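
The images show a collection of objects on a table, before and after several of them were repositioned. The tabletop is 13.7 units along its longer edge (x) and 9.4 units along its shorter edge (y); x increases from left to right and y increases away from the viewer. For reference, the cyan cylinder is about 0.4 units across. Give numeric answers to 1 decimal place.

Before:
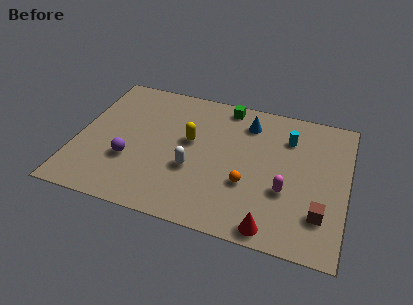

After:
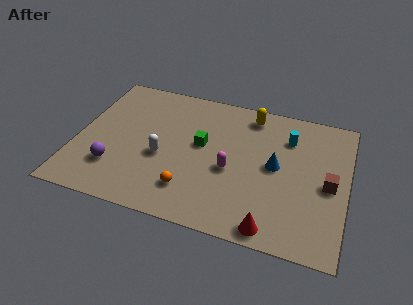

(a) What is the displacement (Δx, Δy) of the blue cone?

(1.6, -2.6)

The blue cone was at about (8.5, 7.5) and moved to about (10.1, 4.9).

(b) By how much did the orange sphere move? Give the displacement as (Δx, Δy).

(-2.8, -1.2)

The orange sphere was at about (8.8, 3.3) and moved to about (6.0, 2.1).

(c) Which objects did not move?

the cyan cylinder and the red cone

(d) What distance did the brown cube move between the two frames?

2.0

The brown cube was near (12.5, 2.4) before and (12.8, 4.4) after, so it travelled √(0.3² + 2.0²) ≈ 2.0 units.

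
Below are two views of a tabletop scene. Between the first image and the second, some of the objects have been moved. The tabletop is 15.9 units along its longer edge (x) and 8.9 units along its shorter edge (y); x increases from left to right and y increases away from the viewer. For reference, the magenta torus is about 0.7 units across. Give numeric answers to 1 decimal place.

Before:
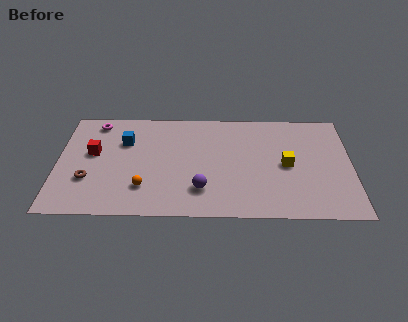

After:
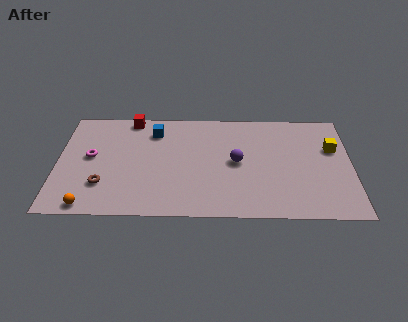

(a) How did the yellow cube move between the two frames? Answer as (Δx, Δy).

(2.5, 1.4)

The yellow cube started near (12.4, 4.3) and ended near (14.9, 5.7).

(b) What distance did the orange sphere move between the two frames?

3.3

From (4.7, 2.3) to (1.8, 0.8), the orange sphere covered √(2.9² + 1.5²) ≈ 3.3 units.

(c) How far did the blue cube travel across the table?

1.8

The blue cube was near (3.6, 6.1) before and (5.2, 7.0) after, so it travelled √(1.6² + 0.9²) ≈ 1.8 units.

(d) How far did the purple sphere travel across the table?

3.0

The purple sphere moved from about (7.8, 2.2) to (9.7, 4.5), a distance of √(1.9² + 2.3²) ≈ 3.0.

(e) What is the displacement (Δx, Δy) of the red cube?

(2.0, 3.0)

The red cube started near (1.9, 5.1) and ended near (3.9, 8.1).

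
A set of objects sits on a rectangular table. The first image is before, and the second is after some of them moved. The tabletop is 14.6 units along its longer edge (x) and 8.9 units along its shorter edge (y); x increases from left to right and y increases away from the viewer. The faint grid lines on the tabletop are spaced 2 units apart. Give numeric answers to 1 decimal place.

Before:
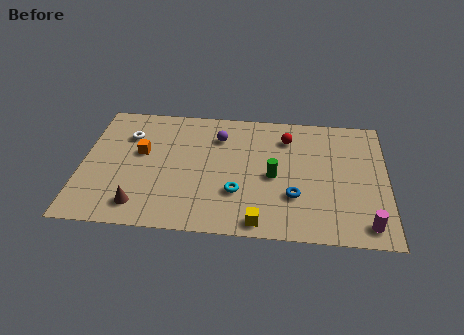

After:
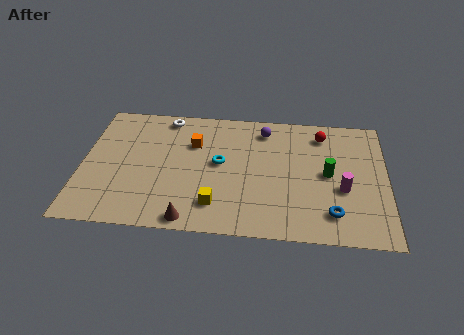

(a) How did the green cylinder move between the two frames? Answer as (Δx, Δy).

(2.6, 0.4)

The green cylinder was at about (9.2, 4.1) and moved to about (11.8, 4.5).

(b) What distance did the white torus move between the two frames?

2.3

The white torus was near (2.1, 6.4) before and (3.9, 7.9) after, so it travelled √(1.8² + 1.5²) ≈ 2.3 units.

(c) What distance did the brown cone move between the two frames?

2.5

From (2.9, 1.5) to (5.3, 0.8), the brown cone covered √(2.4² + 0.7²) ≈ 2.5 units.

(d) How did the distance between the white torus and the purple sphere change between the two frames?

+0.4

Before: roughly 4.4 units apart; after: 4.8. That's 0.4 units further apart.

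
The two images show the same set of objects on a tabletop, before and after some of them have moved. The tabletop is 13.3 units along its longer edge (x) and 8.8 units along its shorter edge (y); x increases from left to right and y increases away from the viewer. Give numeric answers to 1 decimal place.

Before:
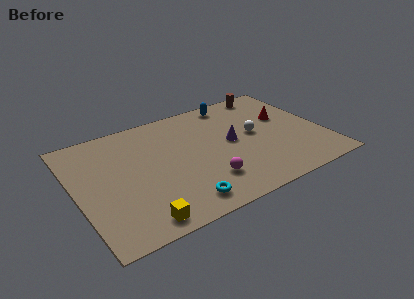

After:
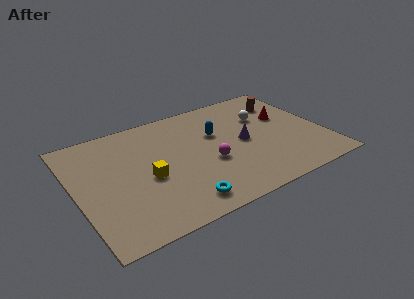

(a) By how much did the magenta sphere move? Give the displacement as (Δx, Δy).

(0.4, 1.3)

From the two frames, the magenta sphere sits at roughly (6.6, 2.2) before and (7.0, 3.5) after.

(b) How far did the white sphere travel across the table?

1.4

From (9.7, 4.7) to (10.4, 5.9), the white sphere covered √(0.7² + 1.2²) ≈ 1.4 units.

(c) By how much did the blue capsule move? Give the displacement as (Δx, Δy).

(-1.3, -2.2)

The blue capsule started near (9.0, 7.8) and ended near (7.7, 5.6).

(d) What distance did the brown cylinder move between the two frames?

1.3

The brown cylinder was near (11.1, 7.9) before and (11.7, 6.7) after, so it travelled √(0.6² + 1.2²) ≈ 1.3 units.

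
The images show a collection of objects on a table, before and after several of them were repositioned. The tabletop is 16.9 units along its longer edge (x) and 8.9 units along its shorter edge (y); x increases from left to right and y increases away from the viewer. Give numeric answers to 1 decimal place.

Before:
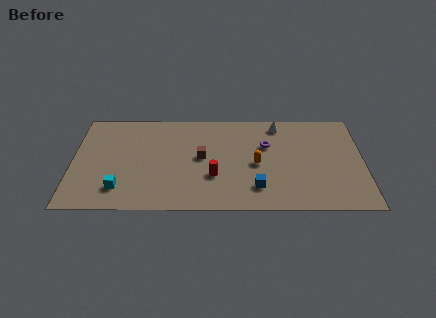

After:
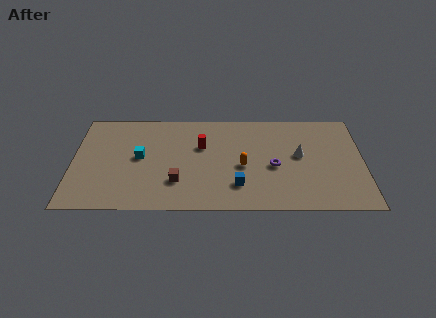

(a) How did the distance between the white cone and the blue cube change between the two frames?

-1.3

Before: roughly 5.8 units apart; after: 4.5. That's 1.3 units closer together.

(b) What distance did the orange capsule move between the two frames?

0.8

The orange capsule moved from about (10.7, 4.1) to (9.9, 3.9), a distance of √(0.8² + 0.2²) ≈ 0.8.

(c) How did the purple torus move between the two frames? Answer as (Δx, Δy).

(0.4, -1.9)

The purple torus started near (11.3, 5.8) and ended near (11.7, 3.9).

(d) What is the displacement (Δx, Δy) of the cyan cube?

(1.1, 2.8)

From the two frames, the cyan cube sits at roughly (2.8, 1.9) before and (3.9, 4.7) after.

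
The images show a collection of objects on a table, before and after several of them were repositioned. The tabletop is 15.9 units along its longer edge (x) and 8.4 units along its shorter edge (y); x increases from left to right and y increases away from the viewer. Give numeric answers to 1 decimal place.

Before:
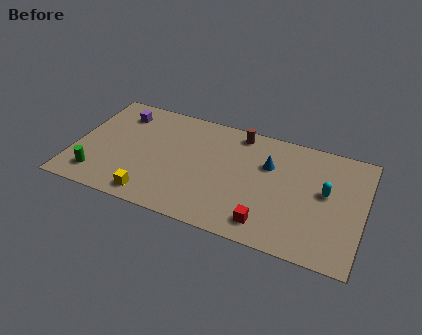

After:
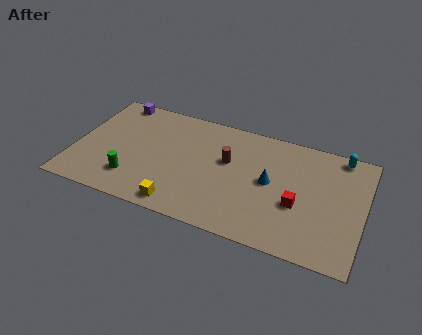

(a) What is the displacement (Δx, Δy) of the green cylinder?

(1.9, 0.4)

From the two frames, the green cylinder sits at roughly (1.5, 1.6) before and (3.4, 2.0) after.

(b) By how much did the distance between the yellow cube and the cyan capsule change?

+0.6

The distance was about 9.9 in the first image and 10.5 in the second, so they moved 0.6 units further apart.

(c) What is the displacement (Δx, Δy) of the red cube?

(1.5, 1.9)

From the two frames, the red cube sits at roughly (10.9, 1.4) before and (12.4, 3.3) after.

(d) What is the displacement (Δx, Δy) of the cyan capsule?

(0.6, 2.9)

The cyan capsule started near (13.8, 4.7) and ended near (14.4, 7.6).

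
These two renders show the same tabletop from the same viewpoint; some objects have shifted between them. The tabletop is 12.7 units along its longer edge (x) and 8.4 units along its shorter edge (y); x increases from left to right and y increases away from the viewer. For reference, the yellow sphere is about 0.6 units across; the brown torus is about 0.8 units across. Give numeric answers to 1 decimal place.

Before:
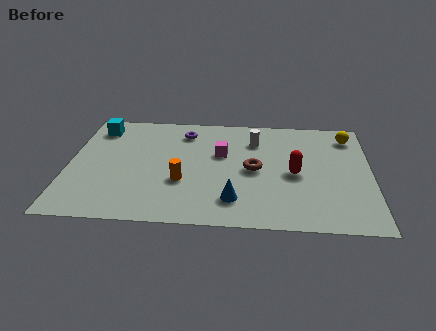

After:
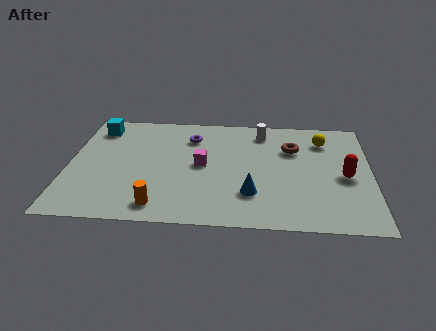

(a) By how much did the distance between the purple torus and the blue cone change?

-0.6

Before: roughly 5.5 units apart; after: 4.9. That's 0.6 units closer together.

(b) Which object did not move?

the cyan cube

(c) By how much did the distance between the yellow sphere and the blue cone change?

-1.8

The distance was about 7.0 in the first image and 5.2 in the second, so they moved 1.8 units closer together.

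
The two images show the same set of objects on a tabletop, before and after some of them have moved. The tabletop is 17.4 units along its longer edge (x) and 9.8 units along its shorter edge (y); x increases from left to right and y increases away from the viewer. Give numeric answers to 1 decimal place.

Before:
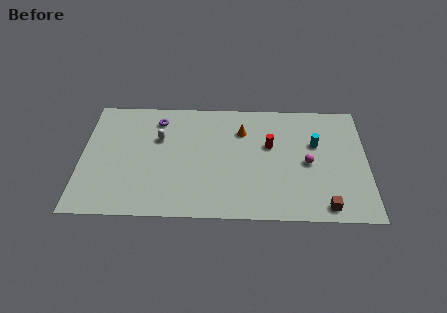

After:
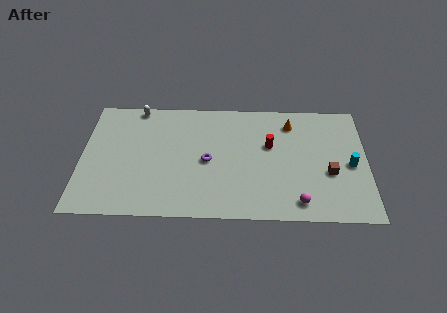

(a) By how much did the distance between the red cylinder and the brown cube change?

-1.7

They were about 5.9 units apart before and 4.2 after — 1.7 units closer together.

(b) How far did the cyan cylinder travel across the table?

2.7

The cyan cylinder moved from about (14.3, 6.2) to (16.4, 4.5), a distance of √(2.1² + 1.7²) ≈ 2.7.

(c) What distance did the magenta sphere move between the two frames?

3.3

The magenta sphere was near (13.8, 4.6) before and (13.2, 1.4) after, so it travelled √(0.6² + 3.2²) ≈ 3.3 units.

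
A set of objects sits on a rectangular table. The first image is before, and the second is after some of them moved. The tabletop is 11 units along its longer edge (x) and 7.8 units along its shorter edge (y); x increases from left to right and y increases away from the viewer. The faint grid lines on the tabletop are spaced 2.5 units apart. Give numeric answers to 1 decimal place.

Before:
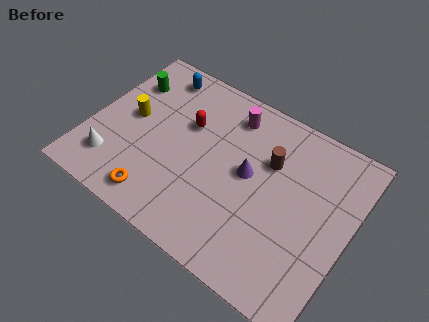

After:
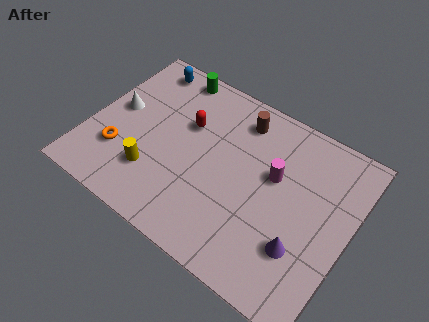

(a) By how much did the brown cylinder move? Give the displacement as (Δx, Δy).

(-1.5, 1.2)

From the two frames, the brown cylinder sits at roughly (7.4, 5.2) before and (5.9, 6.4) after.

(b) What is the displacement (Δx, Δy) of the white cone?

(-0.3, 2.5)

From the two frames, the white cone sits at roughly (1.3, 1.7) before and (1.0, 4.2) after.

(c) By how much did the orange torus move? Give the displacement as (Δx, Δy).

(-1.9, 1.2)

From the two frames, the orange torus sits at roughly (3.4, 1.1) before and (1.5, 2.3) after.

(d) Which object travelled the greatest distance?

the purple cone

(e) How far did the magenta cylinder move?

2.8

The magenta cylinder moved from about (5.5, 6.4) to (7.7, 4.7), a distance of √(2.2² + 1.7²) ≈ 2.8.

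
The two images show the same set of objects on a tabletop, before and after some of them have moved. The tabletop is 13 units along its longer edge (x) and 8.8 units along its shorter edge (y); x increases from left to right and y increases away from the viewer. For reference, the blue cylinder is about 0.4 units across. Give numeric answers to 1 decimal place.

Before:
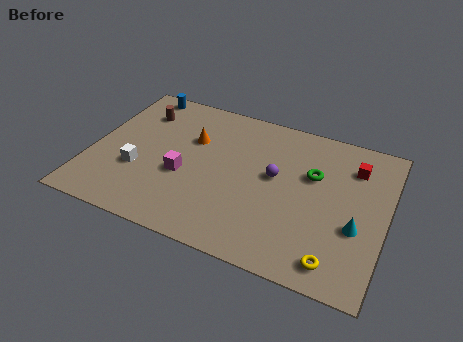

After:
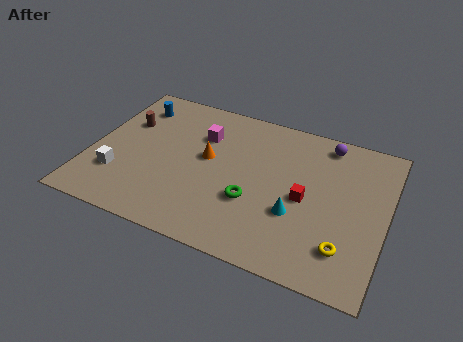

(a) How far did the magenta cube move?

2.7

The magenta cube was near (4.2, 3.5) before and (4.7, 6.2) after, so it travelled √(0.5² + 2.7²) ≈ 2.7 units.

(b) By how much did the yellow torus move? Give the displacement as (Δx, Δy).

(0.3, 0.8)

The yellow torus was at about (11.1, 1.2) and moved to about (11.4, 2.0).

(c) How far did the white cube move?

1.0

The white cube was near (2.2, 3.1) before and (1.4, 2.5) after, so it travelled √(0.8² + 0.6²) ≈ 1.0 units.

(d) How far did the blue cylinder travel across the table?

1.0

The blue cylinder was near (1.6, 8.0) before and (1.5, 7.0) after, so it travelled √(0.1² + 1.0²) ≈ 1.0 units.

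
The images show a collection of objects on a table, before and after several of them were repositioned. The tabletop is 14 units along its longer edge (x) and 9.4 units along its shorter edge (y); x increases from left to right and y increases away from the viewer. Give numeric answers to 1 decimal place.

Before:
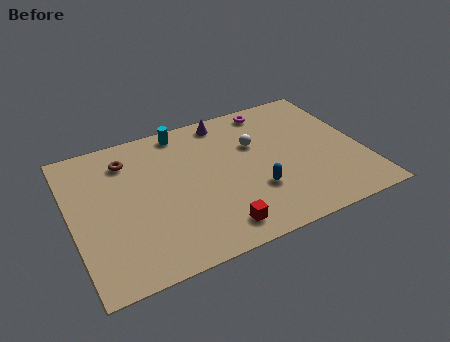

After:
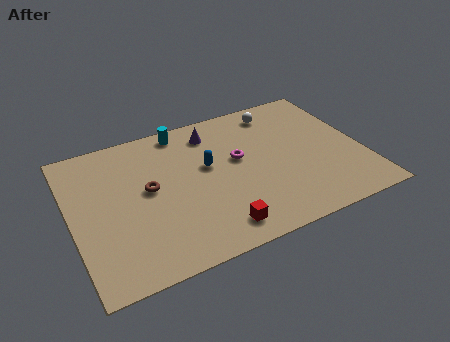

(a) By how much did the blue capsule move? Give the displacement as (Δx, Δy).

(-2.0, 2.5)

The blue capsule was at about (8.6, 3.0) and moved to about (6.6, 5.5).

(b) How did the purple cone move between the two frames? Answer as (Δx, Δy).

(-0.7, -0.6)

The purple cone started near (7.8, 8.3) and ended near (7.1, 7.7).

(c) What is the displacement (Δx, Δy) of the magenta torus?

(-2.0, -2.9)

From the two frames, the magenta torus sits at roughly (10.1, 8.3) before and (8.1, 5.4) after.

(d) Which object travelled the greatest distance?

the magenta torus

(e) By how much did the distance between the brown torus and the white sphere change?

+1.1

They were about 6.2 units apart before and 7.3 after — 1.1 units further apart.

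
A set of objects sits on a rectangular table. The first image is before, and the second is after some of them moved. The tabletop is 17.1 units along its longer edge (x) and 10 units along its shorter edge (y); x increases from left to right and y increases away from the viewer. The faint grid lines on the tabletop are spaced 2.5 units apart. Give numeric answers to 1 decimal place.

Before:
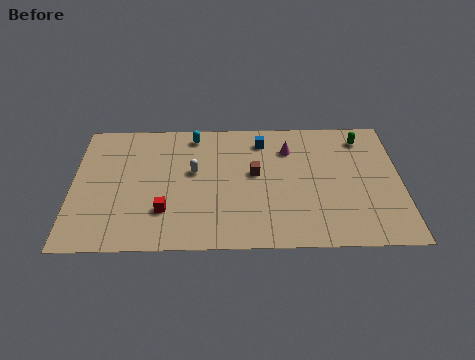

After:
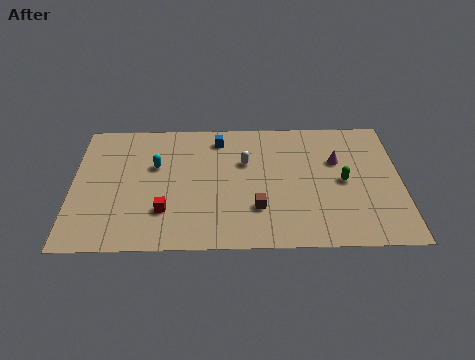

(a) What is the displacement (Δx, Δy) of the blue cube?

(-2.3, 0.2)

The blue cube was at about (9.9, 8.2) and moved to about (7.6, 8.4).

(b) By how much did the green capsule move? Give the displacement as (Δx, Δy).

(-1.1, -3.4)

The green capsule started near (15.2, 8.3) and ended near (14.1, 4.9).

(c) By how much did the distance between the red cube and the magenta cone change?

+1.7

They were about 8.0 units apart before and 9.7 after — 1.7 units further apart.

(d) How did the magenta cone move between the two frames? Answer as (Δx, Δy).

(2.5, -1.0)

From the two frames, the magenta cone sits at roughly (11.3, 7.5) before and (13.8, 6.5) after.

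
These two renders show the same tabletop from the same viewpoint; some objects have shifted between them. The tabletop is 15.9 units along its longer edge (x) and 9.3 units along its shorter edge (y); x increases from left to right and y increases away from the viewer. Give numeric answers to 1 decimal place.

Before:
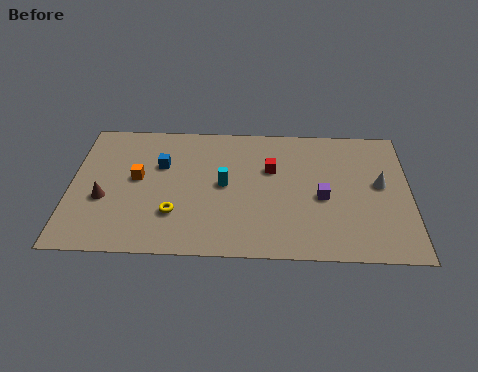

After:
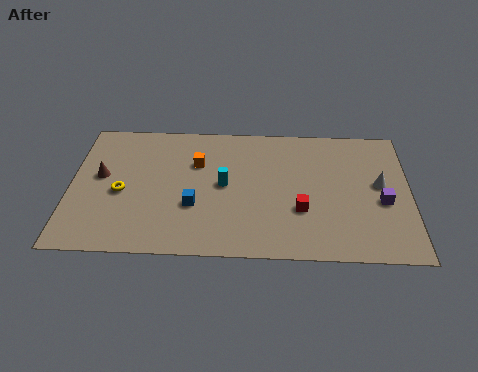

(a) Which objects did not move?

the white cone and the cyan cylinder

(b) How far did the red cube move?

3.1

The red cube moved from about (9.4, 6.0) to (10.8, 3.2), a distance of √(1.4² + 2.8²) ≈ 3.1.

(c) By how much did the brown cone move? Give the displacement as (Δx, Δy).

(-0.2, 1.6)

The brown cone was at about (1.6, 3.6) and moved to about (1.4, 5.2).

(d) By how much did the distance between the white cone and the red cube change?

-1.0

They were about 5.2 units apart before and 4.2 after — 1.0 units closer together.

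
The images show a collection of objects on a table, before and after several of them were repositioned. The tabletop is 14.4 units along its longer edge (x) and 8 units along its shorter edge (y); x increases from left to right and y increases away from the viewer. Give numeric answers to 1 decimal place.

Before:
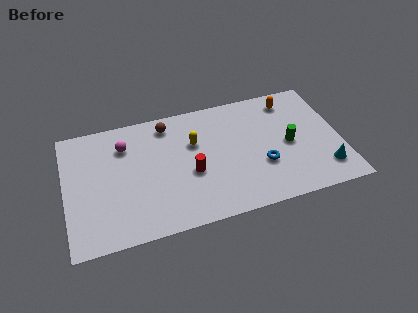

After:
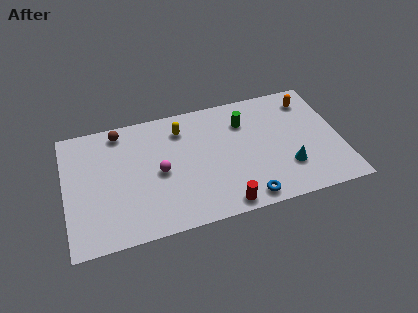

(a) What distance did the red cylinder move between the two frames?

2.9

The red cylinder moved from about (6.5, 3.3) to (8.0, 0.8), a distance of √(1.5² + 2.5²) ≈ 2.9.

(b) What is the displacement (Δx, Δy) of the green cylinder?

(-2.2, 2.1)

The green cylinder was at about (11.7, 3.8) and moved to about (9.5, 5.9).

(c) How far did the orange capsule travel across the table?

1.0

The orange capsule moved from about (12.0, 6.7) to (13.0, 6.5), a distance of √(1.0² + 0.2²) ≈ 1.0.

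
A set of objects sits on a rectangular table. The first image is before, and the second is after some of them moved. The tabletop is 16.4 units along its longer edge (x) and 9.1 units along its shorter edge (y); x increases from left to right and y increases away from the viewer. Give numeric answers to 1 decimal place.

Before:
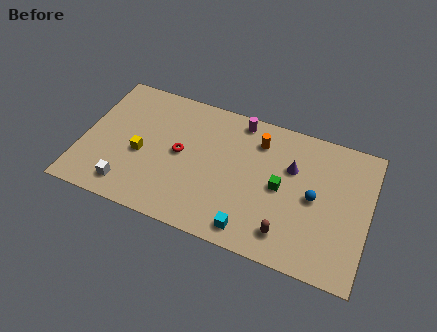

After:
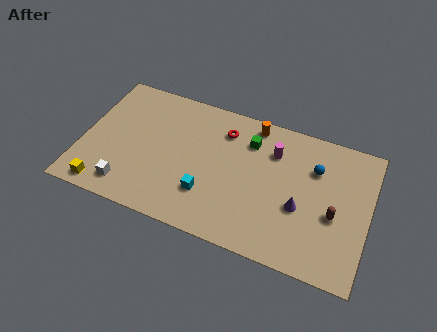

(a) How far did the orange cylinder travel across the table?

1.1

From (9.9, 7.1) to (9.5, 8.1), the orange cylinder covered √(0.4² + 1.0²) ≈ 1.1 units.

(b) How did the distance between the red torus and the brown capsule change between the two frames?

+0.3

The distance was about 7.1 in the first image and 7.4 in the second, so they moved 0.3 units further apart.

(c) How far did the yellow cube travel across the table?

3.4

The yellow cube moved from about (3.4, 3.9) to (1.6, 1.0), a distance of √(1.8² + 2.9²) ≈ 3.4.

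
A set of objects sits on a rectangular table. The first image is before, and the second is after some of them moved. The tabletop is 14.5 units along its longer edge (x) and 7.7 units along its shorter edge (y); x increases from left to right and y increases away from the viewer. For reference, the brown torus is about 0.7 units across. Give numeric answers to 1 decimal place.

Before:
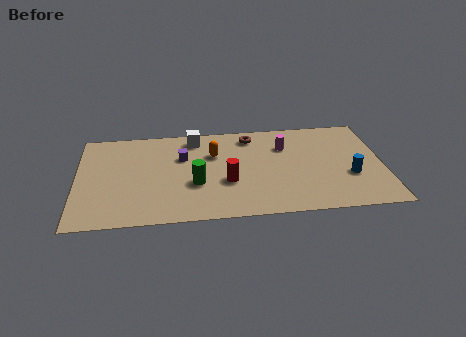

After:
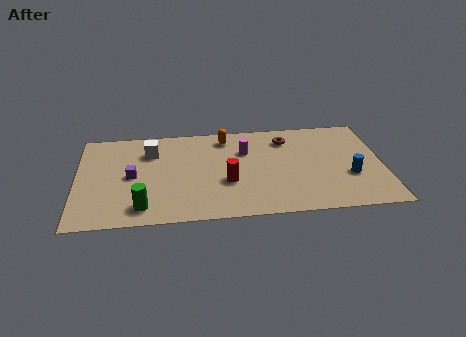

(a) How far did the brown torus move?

1.7

The brown torus moved from about (8.3, 6.5) to (10.0, 6.1), a distance of √(1.7² + 0.4²) ≈ 1.7.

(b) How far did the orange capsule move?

1.4

The orange capsule moved from about (6.5, 5.2) to (7.1, 6.5), a distance of √(0.6² + 1.3²) ≈ 1.4.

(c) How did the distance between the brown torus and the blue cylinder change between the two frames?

-1.5

They were about 5.9 units apart before and 4.4 after — 1.5 units closer together.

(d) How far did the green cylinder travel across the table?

3.0

The green cylinder was near (5.6, 2.9) before and (3.1, 1.3) after, so it travelled √(2.5² + 1.6²) ≈ 3.0 units.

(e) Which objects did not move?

the blue cylinder and the red cylinder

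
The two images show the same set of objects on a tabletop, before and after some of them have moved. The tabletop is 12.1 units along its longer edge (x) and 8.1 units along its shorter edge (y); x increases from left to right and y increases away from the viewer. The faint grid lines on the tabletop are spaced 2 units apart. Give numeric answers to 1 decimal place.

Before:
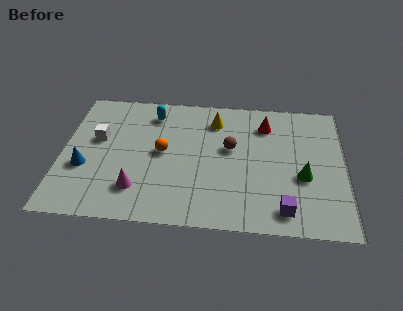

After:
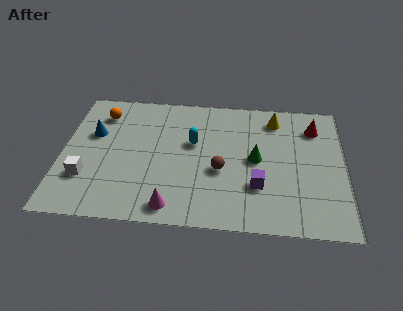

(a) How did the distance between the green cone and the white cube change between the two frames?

-1.5

Before: roughly 8.9 units apart; after: 7.4. That's 1.5 units closer together.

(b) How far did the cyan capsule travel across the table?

2.5

From (3.8, 6.6) to (5.6, 4.9), the cyan capsule covered √(1.8² + 1.7²) ≈ 2.5 units.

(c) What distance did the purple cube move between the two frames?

1.7

The purple cube was near (9.5, 1.2) before and (8.4, 2.5) after, so it travelled √(1.1² + 1.3²) ≈ 1.7 units.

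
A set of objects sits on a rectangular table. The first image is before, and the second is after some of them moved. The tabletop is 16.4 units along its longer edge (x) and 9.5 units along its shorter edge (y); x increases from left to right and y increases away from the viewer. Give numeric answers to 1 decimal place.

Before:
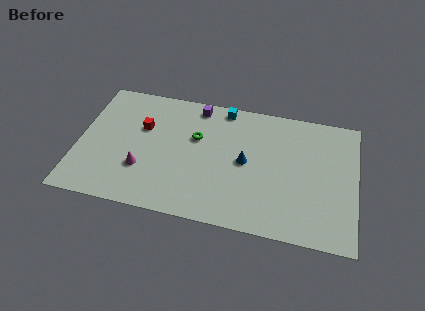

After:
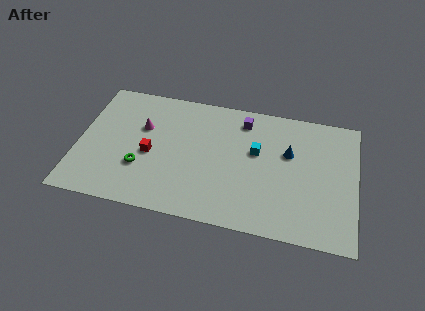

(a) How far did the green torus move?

4.2

From (6.9, 6.0) to (3.8, 3.1), the green torus covered √(3.1² + 2.9²) ≈ 4.2 units.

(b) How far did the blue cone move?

2.8

The blue cone moved from about (9.9, 4.8) to (12.4, 6.0), a distance of √(2.5² + 1.2²) ≈ 2.8.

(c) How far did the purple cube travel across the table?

2.8

The purple cube moved from about (6.8, 8.4) to (9.6, 7.9), a distance of √(2.8² + 0.5²) ≈ 2.8.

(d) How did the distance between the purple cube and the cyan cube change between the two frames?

+0.8

Before: roughly 1.6 units apart; after: 2.4. That's 0.8 units further apart.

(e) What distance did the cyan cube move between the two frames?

3.6

The cyan cube moved from about (8.4, 8.6) to (10.5, 5.7), a distance of √(2.1² + 2.9²) ≈ 3.6.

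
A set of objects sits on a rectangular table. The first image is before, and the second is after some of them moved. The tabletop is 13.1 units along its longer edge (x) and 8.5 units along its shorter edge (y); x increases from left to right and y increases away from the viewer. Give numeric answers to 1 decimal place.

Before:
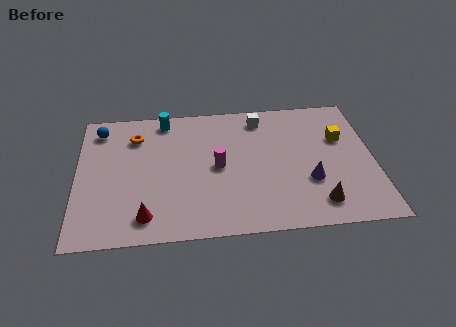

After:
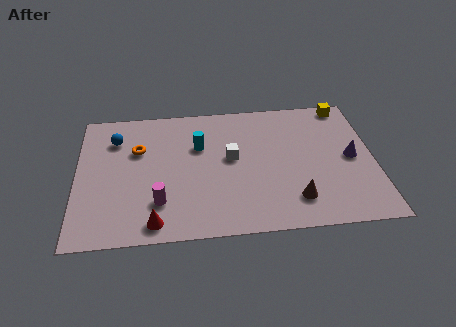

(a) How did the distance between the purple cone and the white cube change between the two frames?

+0.6

Before: roughly 4.7 units apart; after: 5.3. That's 0.6 units further apart.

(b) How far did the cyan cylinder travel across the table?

2.4

The cyan cylinder was near (3.9, 7.5) before and (5.4, 5.6) after, so it travelled √(1.5² + 1.9²) ≈ 2.4 units.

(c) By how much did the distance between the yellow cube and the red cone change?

+1.3

The distance was about 9.6 in the first image and 10.9 in the second, so they moved 1.3 units further apart.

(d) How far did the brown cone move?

1.0

The brown cone moved from about (10.5, 1.5) to (9.5, 1.8), a distance of √(1.0² + 0.3²) ≈ 1.0.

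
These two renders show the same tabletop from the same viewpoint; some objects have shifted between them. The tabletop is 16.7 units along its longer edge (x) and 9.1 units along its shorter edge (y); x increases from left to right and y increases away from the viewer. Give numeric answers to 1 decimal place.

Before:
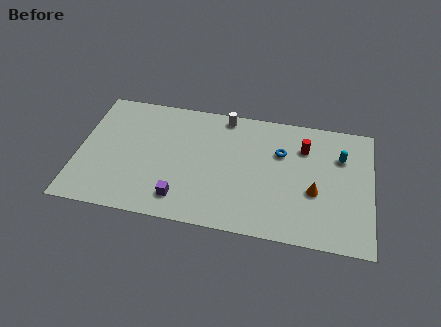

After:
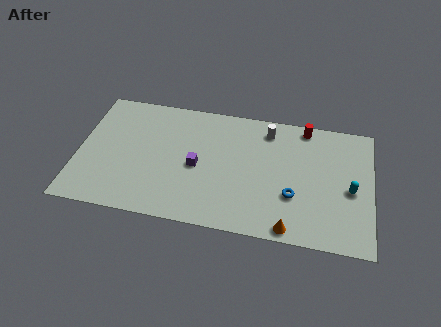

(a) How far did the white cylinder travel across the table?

2.6

From (8.2, 8.2) to (10.7, 7.6), the white cylinder covered √(2.5² + 0.6²) ≈ 2.6 units.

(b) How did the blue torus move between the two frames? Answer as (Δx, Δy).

(0.8, -3.0)

The blue torus started near (11.5, 6.1) and ended near (12.3, 3.1).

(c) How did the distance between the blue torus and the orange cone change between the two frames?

-0.9

They were about 3.2 units apart before and 2.3 after — 0.9 units closer together.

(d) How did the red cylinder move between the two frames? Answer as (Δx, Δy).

(0.0, 1.5)

The red cylinder started near (12.8, 6.7) and ended near (12.8, 8.2).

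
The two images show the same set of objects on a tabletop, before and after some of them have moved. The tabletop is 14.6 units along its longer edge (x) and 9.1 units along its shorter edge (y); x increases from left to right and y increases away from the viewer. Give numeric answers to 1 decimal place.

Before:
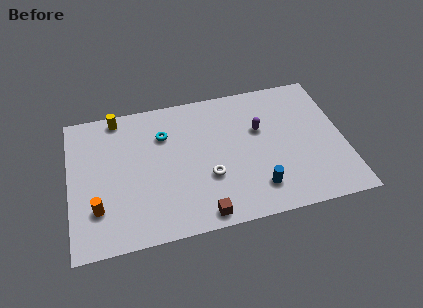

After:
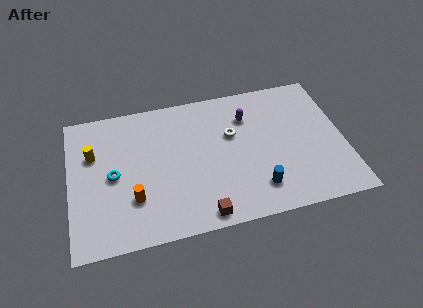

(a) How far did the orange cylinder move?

1.9

The orange cylinder moved from about (1.4, 2.5) to (3.3, 2.7), a distance of √(1.9² + 0.2²) ≈ 1.9.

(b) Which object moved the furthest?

the cyan torus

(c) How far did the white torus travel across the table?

2.9

The white torus was near (7.3, 3.2) before and (8.7, 5.7) after, so it travelled √(1.4² + 2.5²) ≈ 2.9 units.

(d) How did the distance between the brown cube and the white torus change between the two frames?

+2.8

The distance was about 2.4 in the first image and 5.2 in the second, so they moved 2.8 units further apart.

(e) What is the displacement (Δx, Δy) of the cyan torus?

(-2.8, -2.1)

The cyan torus was at about (5.1, 6.5) and moved to about (2.3, 4.4).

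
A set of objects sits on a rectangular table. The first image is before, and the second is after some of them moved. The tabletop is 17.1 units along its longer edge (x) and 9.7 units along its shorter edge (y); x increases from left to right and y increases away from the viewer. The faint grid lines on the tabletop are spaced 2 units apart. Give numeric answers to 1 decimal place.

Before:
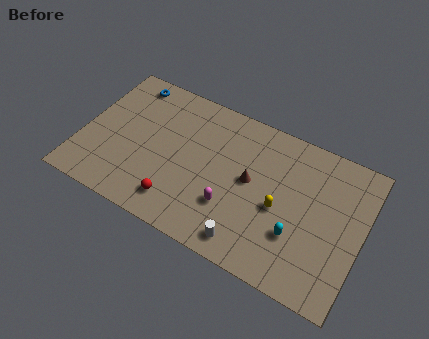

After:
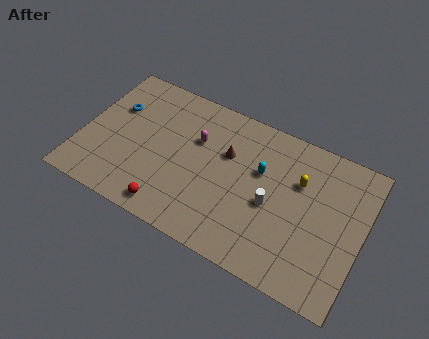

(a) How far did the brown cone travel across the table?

1.9

From (10.3, 5.2) to (8.7, 6.3), the brown cone covered √(1.6² + 1.1²) ≈ 1.9 units.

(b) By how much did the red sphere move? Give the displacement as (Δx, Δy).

(-0.4, -0.6)

The red sphere started near (6.3, 1.8) and ended near (5.9, 1.2).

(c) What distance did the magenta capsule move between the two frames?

4.3

The magenta capsule was near (9.4, 3.0) before and (6.8, 6.4) after, so it travelled √(2.6² + 3.4²) ≈ 4.3 units.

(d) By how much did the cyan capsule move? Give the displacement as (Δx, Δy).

(-2.6, 3.0)

The cyan capsule started near (13.4, 3.1) and ended near (10.8, 6.1).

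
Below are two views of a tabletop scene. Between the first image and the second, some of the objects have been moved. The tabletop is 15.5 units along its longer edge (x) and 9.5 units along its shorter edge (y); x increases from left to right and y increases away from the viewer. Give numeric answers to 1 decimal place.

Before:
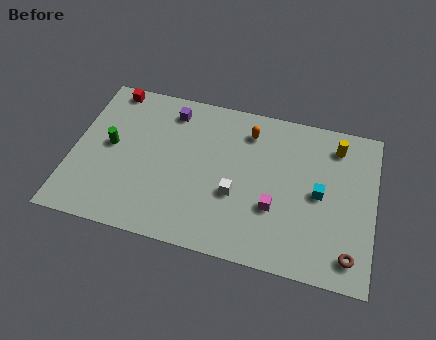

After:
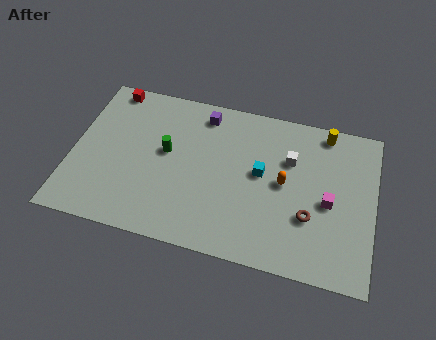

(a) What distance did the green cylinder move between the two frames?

2.9

The green cylinder was near (1.9, 5.0) before and (4.8, 5.3) after, so it travelled √(2.9² + 0.3²) ≈ 2.9 units.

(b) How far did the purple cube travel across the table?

1.7

The purple cube was near (4.8, 7.9) before and (6.5, 8.1) after, so it travelled √(1.7² + 0.2²) ≈ 1.7 units.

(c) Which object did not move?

the red cube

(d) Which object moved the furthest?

the white cube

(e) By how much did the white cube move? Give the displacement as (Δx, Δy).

(2.6, 2.8)

From the two frames, the white cube sits at roughly (8.5, 3.6) before and (11.1, 6.4) after.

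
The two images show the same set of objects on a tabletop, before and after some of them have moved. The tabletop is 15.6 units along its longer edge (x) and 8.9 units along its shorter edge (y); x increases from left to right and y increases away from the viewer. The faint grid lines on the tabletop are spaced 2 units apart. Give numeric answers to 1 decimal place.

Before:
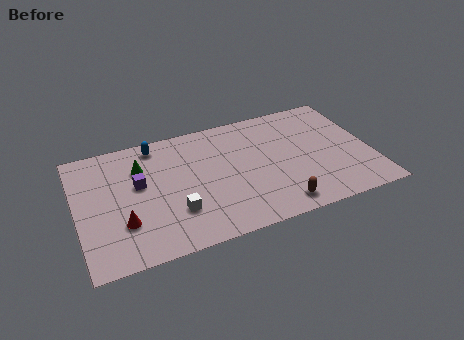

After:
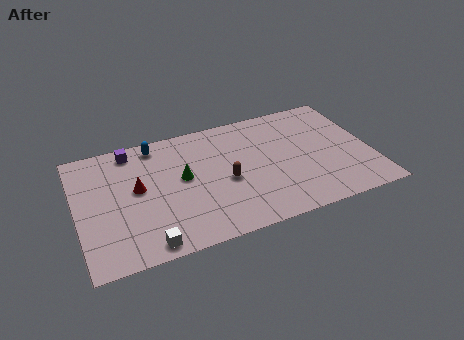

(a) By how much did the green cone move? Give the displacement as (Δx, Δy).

(2.1, -1.5)

From the two frames, the green cone sits at roughly (3.5, 6.4) before and (5.6, 4.9) after.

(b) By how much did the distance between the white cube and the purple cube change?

+3.8

They were about 3.1 units apart before and 6.9 after — 3.8 units further apart.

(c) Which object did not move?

the blue capsule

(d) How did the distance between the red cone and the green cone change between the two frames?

-1.5

Before: roughly 3.9 units apart; after: 2.4. That's 1.5 units closer together.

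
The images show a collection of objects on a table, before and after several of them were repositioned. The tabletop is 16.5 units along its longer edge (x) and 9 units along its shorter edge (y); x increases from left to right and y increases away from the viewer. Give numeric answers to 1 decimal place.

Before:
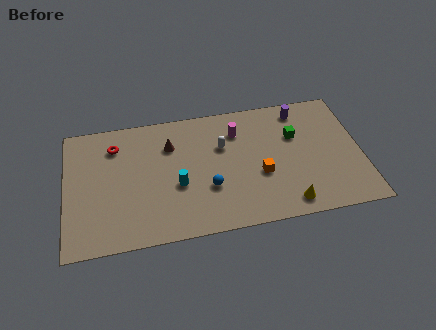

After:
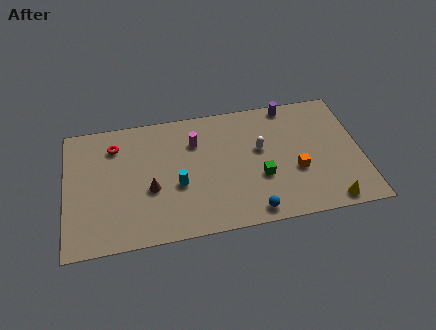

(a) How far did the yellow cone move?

2.3

The yellow cone moved from about (12.2, 1.2) to (14.5, 0.9), a distance of √(2.3² + 0.3²) ≈ 2.3.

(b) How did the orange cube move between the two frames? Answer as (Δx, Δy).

(2.0, -0.1)

The orange cube started near (10.8, 3.5) and ended near (12.8, 3.4).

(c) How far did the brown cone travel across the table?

3.1

The brown cone moved from about (5.9, 6.5) to (4.7, 3.6), a distance of √(1.2² + 2.9²) ≈ 3.1.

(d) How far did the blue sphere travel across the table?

3.1

From (7.9, 3.1) to (10.2, 1.0), the blue sphere covered √(2.3² + 2.1²) ≈ 3.1 units.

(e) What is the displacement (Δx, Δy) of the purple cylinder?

(-0.6, 0.5)

The purple cylinder was at about (13.3, 7.7) and moved to about (12.7, 8.2).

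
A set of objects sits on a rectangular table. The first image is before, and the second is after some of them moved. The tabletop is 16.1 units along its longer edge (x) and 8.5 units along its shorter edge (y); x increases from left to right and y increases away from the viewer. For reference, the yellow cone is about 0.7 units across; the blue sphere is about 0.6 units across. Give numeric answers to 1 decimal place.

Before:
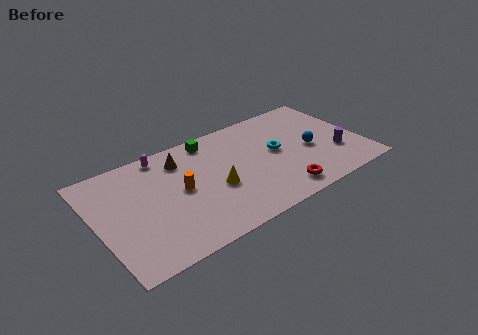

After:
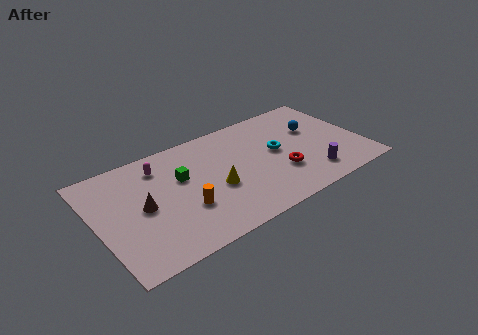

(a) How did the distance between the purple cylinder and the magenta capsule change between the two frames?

-1.2

The distance was about 11.1 in the first image and 9.9 in the second, so they moved 1.2 units closer together.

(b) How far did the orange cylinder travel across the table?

1.5

The orange cylinder moved from about (5.0, 4.4) to (5.0, 2.9), a distance of √(0.0² + 1.5²) ≈ 1.5.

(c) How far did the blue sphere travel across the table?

1.7

The blue sphere was near (13.0, 3.8) before and (13.5, 5.4) after, so it travelled √(0.5² + 1.6²) ≈ 1.7 units.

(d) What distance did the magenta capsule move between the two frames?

0.9

From (4.4, 7.6) to (4.1, 6.8), the magenta capsule covered √(0.3² + 0.8²) ≈ 0.9 units.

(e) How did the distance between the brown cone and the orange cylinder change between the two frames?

+0.3

The distance was about 2.3 in the first image and 2.6 in the second, so they moved 0.3 units further apart.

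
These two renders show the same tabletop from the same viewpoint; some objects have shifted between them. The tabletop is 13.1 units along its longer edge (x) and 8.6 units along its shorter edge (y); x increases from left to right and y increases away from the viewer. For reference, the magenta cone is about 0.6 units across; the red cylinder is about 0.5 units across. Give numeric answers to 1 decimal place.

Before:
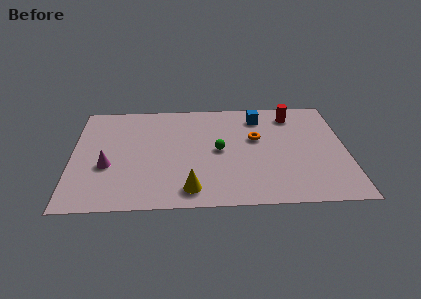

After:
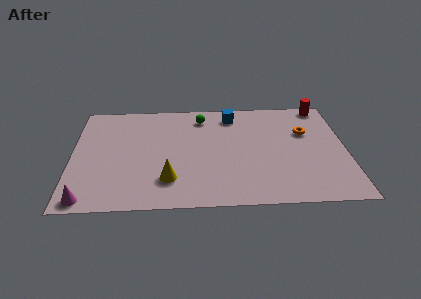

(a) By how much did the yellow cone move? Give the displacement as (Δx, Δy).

(-1.0, 0.8)

From the two frames, the yellow cone sits at roughly (5.6, 1.3) before and (4.6, 2.1) after.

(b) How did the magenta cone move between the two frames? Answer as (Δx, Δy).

(-0.9, -2.5)

The magenta cone started near (1.7, 3.3) and ended near (0.8, 0.8).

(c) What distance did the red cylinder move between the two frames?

1.7

The red cylinder was near (10.6, 7.1) before and (12.1, 7.8) after, so it travelled √(1.5² + 0.7²) ≈ 1.7 units.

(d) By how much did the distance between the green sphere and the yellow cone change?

+1.9

They were about 3.3 units apart before and 5.2 after — 1.9 units further apart.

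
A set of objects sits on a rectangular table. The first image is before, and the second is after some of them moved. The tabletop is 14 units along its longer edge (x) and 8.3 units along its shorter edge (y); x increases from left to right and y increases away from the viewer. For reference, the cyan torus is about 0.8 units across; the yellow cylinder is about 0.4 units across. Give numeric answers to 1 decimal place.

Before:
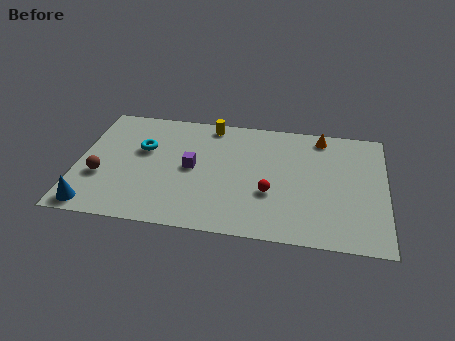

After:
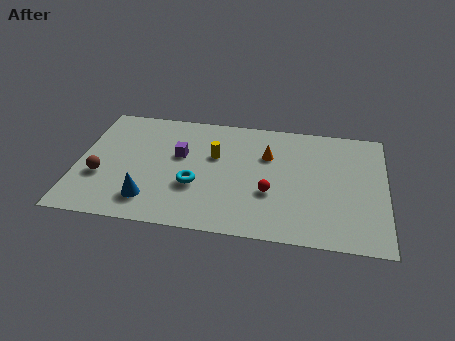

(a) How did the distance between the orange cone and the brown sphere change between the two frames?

-2.9

The distance was about 10.8 in the first image and 7.9 in the second, so they moved 2.9 units closer together.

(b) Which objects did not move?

the brown sphere and the red sphere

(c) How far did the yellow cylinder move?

2.2

From (5.9, 7.4) to (6.2, 5.2), the yellow cylinder covered √(0.3² + 2.2²) ≈ 2.2 units.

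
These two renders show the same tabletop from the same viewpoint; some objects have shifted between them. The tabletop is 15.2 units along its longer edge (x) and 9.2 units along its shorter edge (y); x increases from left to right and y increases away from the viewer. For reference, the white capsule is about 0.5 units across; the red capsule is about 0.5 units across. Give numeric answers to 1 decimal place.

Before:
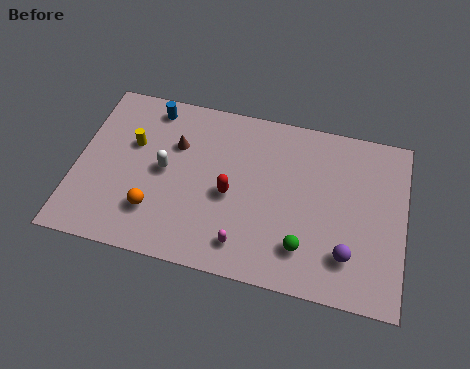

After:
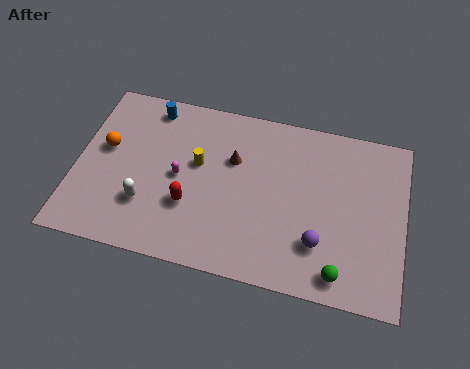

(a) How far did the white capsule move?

2.1

The white capsule moved from about (4.1, 4.7) to (3.4, 2.7), a distance of √(0.7² + 2.0²) ≈ 2.1.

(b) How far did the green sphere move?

1.9

The green sphere moved from about (10.7, 2.1) to (12.4, 1.2), a distance of √(1.7² + 0.9²) ≈ 1.9.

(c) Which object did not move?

the blue cylinder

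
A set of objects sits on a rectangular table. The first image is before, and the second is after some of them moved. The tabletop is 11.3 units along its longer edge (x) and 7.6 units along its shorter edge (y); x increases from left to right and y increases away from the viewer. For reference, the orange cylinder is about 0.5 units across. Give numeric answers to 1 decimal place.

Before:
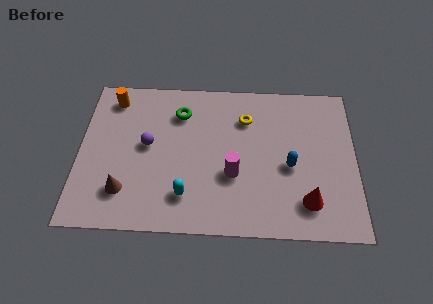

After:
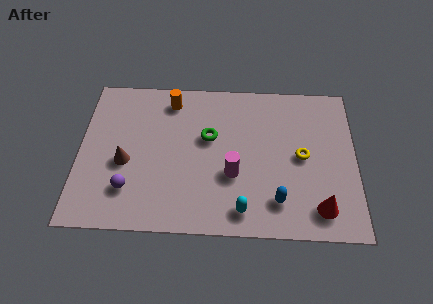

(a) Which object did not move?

the magenta cylinder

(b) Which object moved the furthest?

the yellow torus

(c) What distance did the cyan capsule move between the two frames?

2.4

The cyan capsule was near (4.4, 1.7) before and (6.7, 1.1) after, so it travelled √(2.3² + 0.6²) ≈ 2.4 units.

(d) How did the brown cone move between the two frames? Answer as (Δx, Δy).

(0.0, 1.4)

From the two frames, the brown cone sits at roughly (1.9, 1.8) before and (1.9, 3.2) after.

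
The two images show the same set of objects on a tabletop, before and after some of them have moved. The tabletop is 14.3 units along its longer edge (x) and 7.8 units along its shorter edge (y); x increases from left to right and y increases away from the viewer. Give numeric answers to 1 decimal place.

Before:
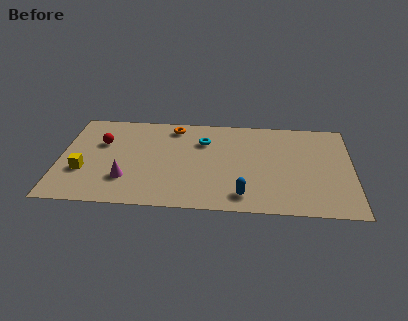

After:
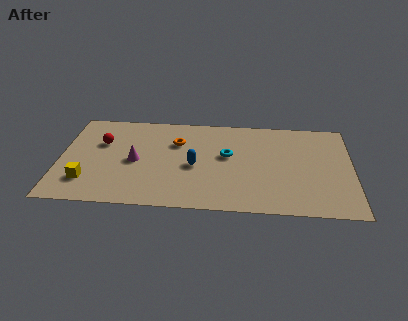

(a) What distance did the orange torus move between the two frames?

1.3

From (5.5, 6.7) to (5.7, 5.4), the orange torus covered √(0.2² + 1.3²) ≈ 1.3 units.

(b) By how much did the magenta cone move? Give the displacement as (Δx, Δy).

(0.4, 1.5)

The magenta cone was at about (3.3, 2.2) and moved to about (3.7, 3.7).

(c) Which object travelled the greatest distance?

the blue capsule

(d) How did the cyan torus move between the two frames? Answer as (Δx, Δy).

(1.2, -1.1)

The cyan torus started near (7.0, 5.6) and ended near (8.2, 4.5).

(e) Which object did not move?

the red sphere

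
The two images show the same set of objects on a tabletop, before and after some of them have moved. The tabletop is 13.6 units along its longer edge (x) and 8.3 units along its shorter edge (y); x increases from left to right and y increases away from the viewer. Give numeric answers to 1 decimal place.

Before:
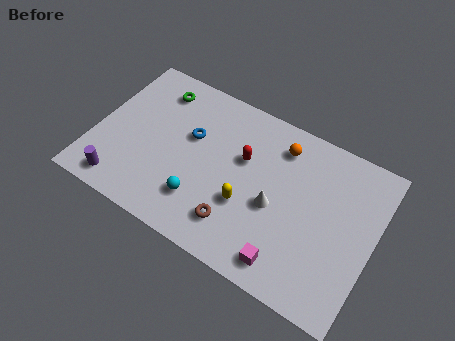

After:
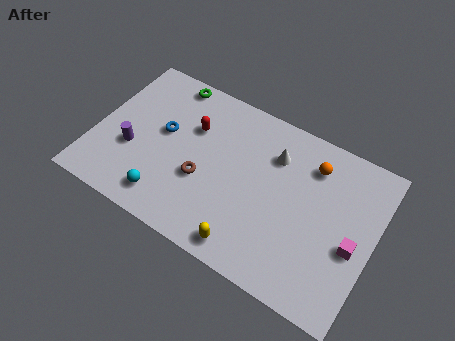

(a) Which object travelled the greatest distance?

the magenta cube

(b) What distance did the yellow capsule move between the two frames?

2.0

The yellow capsule was near (7.6, 3.0) before and (8.0, 1.0) after, so it travelled √(0.4² + 2.0²) ≈ 2.0 units.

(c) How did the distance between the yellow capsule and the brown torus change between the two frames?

+2.2

They were about 1.2 units apart before and 3.4 after — 2.2 units further apart.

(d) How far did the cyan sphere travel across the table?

1.7

The cyan sphere was near (5.5, 2.1) before and (3.9, 1.4) after, so it travelled √(1.6² + 0.7²) ≈ 1.7 units.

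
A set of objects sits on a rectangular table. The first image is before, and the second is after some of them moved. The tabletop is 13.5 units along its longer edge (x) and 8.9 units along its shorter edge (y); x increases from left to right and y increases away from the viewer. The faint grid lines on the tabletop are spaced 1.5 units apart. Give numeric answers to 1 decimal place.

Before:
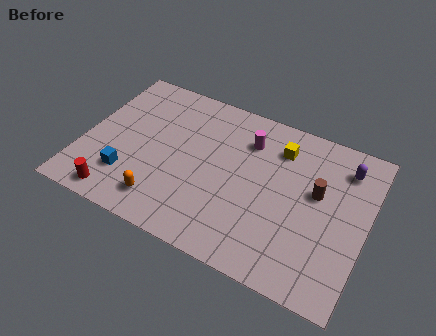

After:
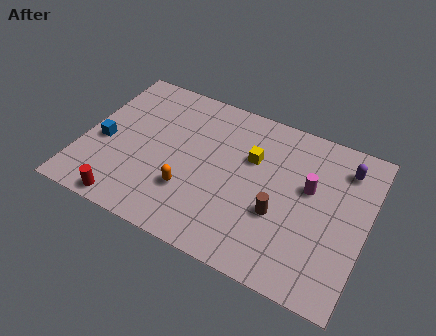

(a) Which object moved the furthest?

the magenta cylinder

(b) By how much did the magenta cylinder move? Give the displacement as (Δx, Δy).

(3.1, -1.4)

The magenta cylinder started near (7.6, 6.7) and ended near (10.7, 5.3).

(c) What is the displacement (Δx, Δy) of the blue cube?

(-1.4, 1.5)

From the two frames, the blue cube sits at roughly (2.4, 2.3) before and (1.0, 3.8) after.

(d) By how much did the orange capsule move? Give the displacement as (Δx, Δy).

(1.1, 1.1)

The orange capsule was at about (4.2, 1.6) and moved to about (5.3, 2.7).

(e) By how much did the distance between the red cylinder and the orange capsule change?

+1.1

Before: roughly 2.2 units apart; after: 3.3. That's 1.1 units further apart.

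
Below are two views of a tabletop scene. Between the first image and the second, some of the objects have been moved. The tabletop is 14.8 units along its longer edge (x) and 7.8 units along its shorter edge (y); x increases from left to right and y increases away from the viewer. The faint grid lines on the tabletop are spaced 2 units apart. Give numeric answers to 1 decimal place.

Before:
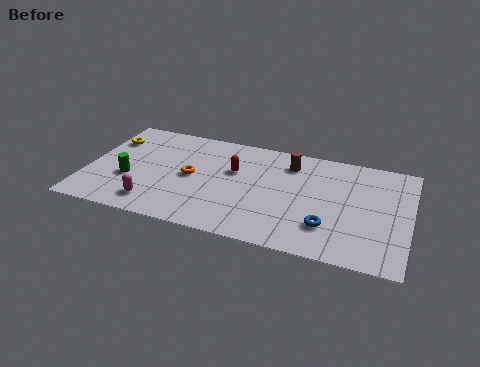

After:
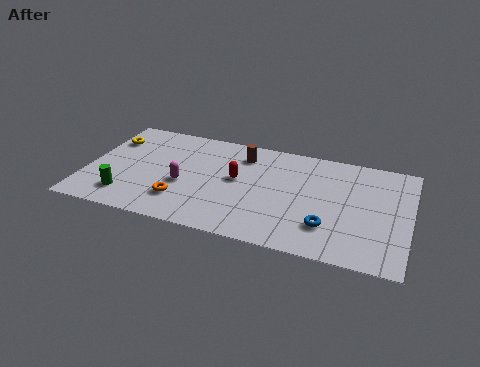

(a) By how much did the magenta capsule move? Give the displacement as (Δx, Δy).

(1.2, 1.8)

The magenta capsule started near (3.3, 1.4) and ended near (4.5, 3.2).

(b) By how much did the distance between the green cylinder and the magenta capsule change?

+1.0

They were about 2.0 units apart before and 3.0 after — 1.0 units further apart.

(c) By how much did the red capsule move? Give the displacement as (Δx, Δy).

(0.2, -0.6)

The red capsule started near (6.7, 4.9) and ended near (6.9, 4.3).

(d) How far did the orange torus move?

1.9

The orange torus moved from about (4.8, 3.9) to (4.5, 2.0), a distance of √(0.3² + 1.9²) ≈ 1.9.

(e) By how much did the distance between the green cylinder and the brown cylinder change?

-1.1

The distance was about 7.9 in the first image and 6.8 in the second, so they moved 1.1 units closer together.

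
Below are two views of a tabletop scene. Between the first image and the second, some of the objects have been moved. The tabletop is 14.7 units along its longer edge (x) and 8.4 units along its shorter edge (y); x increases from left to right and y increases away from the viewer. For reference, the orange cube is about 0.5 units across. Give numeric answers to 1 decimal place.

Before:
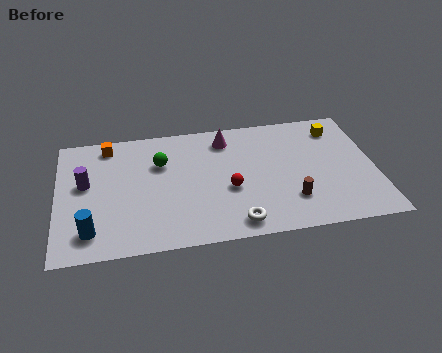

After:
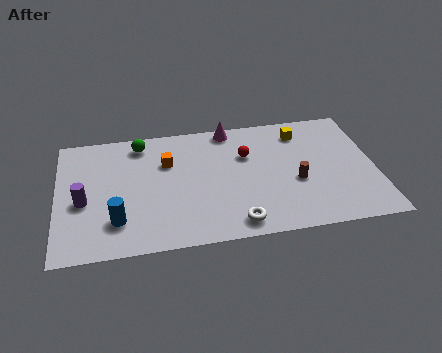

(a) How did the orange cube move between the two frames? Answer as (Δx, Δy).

(2.7, -1.6)

The orange cube started near (2.4, 7.3) and ended near (5.1, 5.7).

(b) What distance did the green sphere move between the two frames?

1.7

From (4.8, 5.7) to (3.9, 7.2), the green sphere covered √(0.9² + 1.5²) ≈ 1.7 units.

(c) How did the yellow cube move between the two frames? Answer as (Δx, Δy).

(-1.7, 0.0)

The yellow cube was at about (13.1, 6.8) and moved to about (11.4, 6.8).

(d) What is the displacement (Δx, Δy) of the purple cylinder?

(-0.1, -1.2)

The purple cylinder started near (1.3, 4.8) and ended near (1.2, 3.6).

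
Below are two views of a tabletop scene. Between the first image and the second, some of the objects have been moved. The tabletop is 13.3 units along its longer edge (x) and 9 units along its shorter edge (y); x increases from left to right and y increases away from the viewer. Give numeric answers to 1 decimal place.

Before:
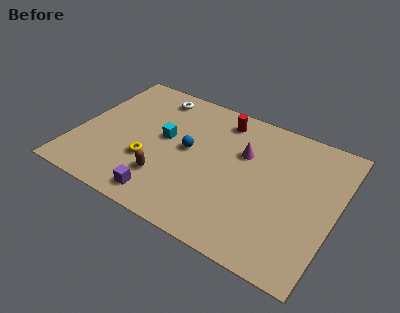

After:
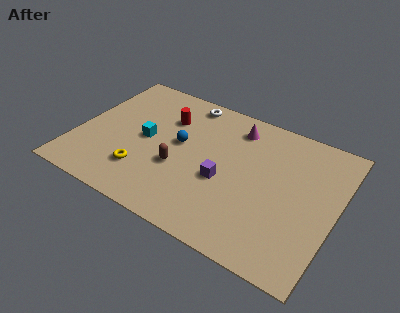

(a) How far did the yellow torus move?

0.8

From (3.9, 3.1) to (3.7, 2.3), the yellow torus covered √(0.2² + 0.8²) ≈ 0.8 units.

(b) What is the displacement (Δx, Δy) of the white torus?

(1.7, 0.3)

The white torus was at about (3.4, 7.7) and moved to about (5.1, 8.0).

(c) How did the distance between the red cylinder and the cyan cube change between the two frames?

-1.6

Before: roughly 3.7 units apart; after: 2.1. That's 1.6 units closer together.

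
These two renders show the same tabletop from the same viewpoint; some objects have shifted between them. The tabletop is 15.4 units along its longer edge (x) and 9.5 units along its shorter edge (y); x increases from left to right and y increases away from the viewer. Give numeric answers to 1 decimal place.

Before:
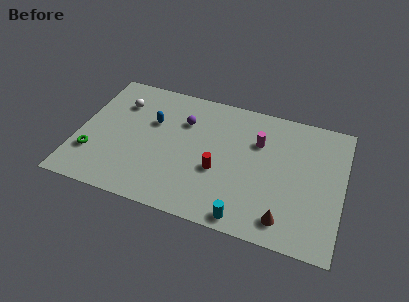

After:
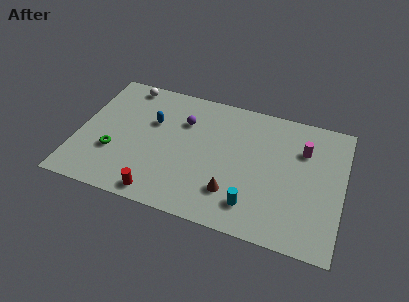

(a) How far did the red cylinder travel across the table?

4.2

The red cylinder moved from about (8.3, 3.7) to (5.1, 1.0), a distance of √(3.2² + 2.7²) ≈ 4.2.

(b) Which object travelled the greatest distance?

the red cylinder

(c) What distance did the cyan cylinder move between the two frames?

1.0

The cyan cylinder moved from about (10.1, 0.9) to (10.4, 1.9), a distance of √(0.3² + 1.0²) ≈ 1.0.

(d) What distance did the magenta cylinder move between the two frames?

2.6

The magenta cylinder moved from about (10.4, 6.5) to (13.0, 6.7), a distance of √(2.6² + 0.2²) ≈ 2.6.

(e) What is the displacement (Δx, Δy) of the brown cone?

(-3.1, 0.9)

From the two frames, the brown cone sits at roughly (12.3, 1.5) before and (9.2, 2.4) after.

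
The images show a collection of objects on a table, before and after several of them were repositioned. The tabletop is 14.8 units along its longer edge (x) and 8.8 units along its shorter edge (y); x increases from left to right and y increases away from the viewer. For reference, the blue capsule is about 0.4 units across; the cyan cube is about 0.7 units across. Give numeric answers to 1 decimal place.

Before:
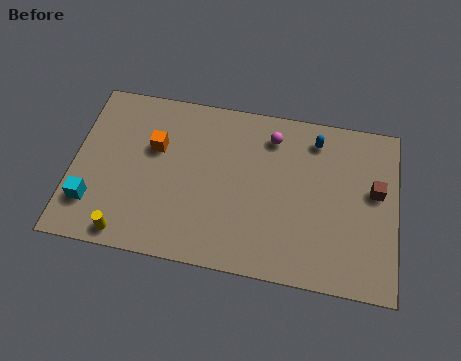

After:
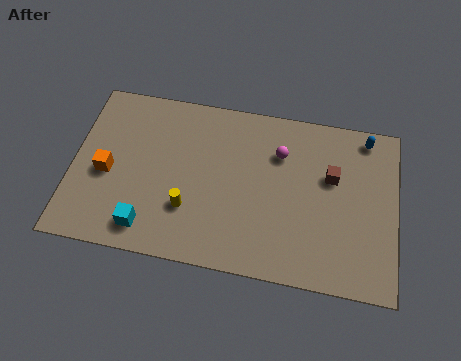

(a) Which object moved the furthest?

the yellow cylinder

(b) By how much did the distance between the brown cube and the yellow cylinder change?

-4.9

Before: roughly 11.9 units apart; after: 7.0. That's 4.9 units closer together.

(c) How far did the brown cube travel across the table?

2.0

The brown cube moved from about (13.8, 5.1) to (11.8, 5.5), a distance of √(2.0² + 0.4²) ≈ 2.0.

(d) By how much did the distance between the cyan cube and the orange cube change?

-1.1

The distance was about 4.3 in the first image and 3.2 in the second, so they moved 1.1 units closer together.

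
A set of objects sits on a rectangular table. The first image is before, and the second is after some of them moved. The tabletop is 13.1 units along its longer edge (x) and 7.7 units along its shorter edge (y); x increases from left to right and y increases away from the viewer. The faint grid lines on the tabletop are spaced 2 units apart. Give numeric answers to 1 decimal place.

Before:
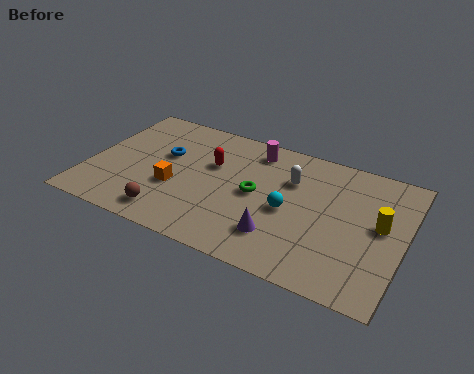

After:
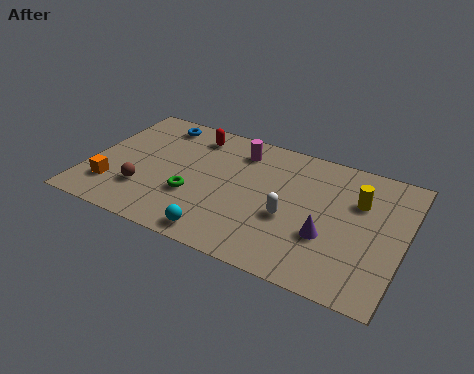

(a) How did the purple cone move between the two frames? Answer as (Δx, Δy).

(1.9, 0.8)

The purple cone was at about (8.2, 1.9) and moved to about (10.1, 2.7).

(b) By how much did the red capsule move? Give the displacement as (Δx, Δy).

(-1.0, 1.5)

The red capsule was at about (5.0, 4.9) and moved to about (4.0, 6.4).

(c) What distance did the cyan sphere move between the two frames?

3.6

The cyan sphere was near (8.4, 3.5) before and (5.9, 0.9) after, so it travelled √(2.5² + 2.6²) ≈ 3.6 units.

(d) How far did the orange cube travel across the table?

2.7

From (3.7, 2.9) to (1.2, 1.9), the orange cube covered √(2.5² + 1.0²) ≈ 2.7 units.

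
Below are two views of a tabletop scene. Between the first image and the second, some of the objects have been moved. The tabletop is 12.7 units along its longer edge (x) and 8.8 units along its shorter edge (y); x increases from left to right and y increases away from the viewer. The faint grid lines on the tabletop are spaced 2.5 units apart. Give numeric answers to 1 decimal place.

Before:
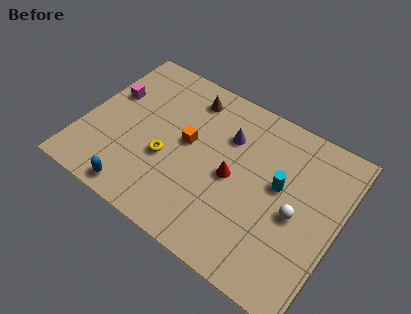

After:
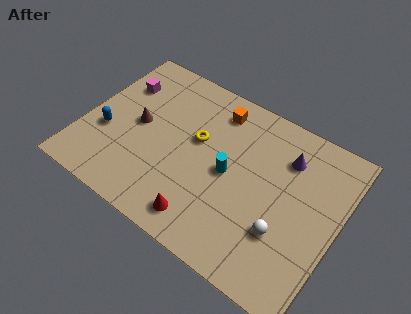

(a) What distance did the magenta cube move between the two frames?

0.9

The magenta cube moved from about (1.0, 5.5) to (1.3, 6.3), a distance of √(0.3² + 0.8²) ≈ 0.9.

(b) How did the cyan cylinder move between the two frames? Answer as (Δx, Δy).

(-2.4, -0.7)

The cyan cylinder started near (9.7, 5.0) and ended near (7.3, 4.3).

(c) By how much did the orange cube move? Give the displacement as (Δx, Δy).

(1.0, 2.5)

The orange cube was at about (5.1, 4.8) and moved to about (6.1, 7.3).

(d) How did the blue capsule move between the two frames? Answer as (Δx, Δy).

(-2.1, 2.4)

The blue capsule started near (3.3, 0.9) and ended near (1.2, 3.3).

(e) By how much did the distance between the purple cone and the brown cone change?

+5.0

Before: roughly 2.5 units apart; after: 7.5. That's 5.0 units further apart.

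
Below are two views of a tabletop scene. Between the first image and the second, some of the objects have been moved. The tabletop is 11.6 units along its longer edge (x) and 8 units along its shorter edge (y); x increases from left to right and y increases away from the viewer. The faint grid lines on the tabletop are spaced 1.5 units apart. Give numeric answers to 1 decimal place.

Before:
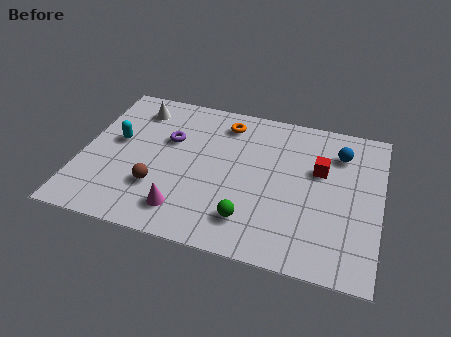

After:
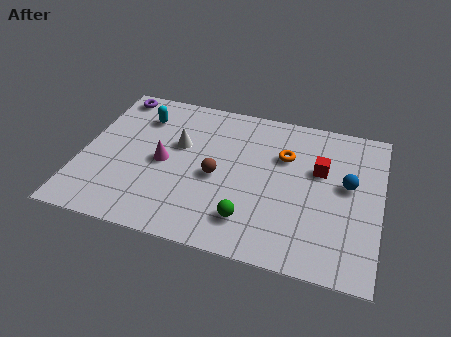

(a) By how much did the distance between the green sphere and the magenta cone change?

+1.6

The distance was about 2.5 in the first image and 4.1 in the second, so they moved 1.6 units further apart.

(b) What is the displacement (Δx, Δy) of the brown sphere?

(2.2, 1.2)

The brown sphere was at about (3.1, 2.4) and moved to about (5.3, 3.6).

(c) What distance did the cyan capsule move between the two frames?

1.8

The cyan capsule was near (1.3, 4.5) before and (2.1, 6.1) after, so it travelled √(0.8² + 1.6²) ≈ 1.8 units.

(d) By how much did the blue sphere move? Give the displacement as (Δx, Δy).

(0.4, -1.6)

The blue sphere was at about (9.9, 6.1) and moved to about (10.3, 4.5).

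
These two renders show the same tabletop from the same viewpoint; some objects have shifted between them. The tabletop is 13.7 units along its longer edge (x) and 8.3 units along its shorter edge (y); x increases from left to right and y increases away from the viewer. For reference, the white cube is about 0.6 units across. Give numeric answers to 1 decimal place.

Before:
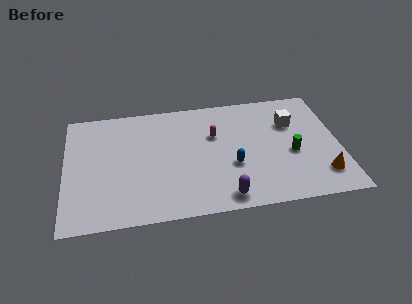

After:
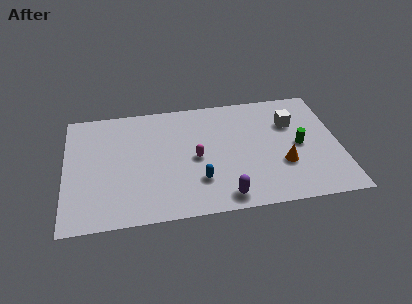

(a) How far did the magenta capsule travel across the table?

1.8

The magenta capsule was near (7.5, 5.4) before and (6.5, 3.9) after, so it travelled √(1.0² + 1.5²) ≈ 1.8 units.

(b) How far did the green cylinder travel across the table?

0.6

The green cylinder moved from about (11.3, 3.5) to (11.7, 4.0), a distance of √(0.4² + 0.5²) ≈ 0.6.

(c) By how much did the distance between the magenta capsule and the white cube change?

+1.3

They were about 3.9 units apart before and 5.2 after — 1.3 units further apart.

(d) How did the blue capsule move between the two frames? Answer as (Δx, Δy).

(-1.7, -0.8)

From the two frames, the blue capsule sits at roughly (8.3, 3.1) before and (6.6, 2.3) after.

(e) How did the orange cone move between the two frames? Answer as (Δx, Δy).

(-1.9, 1.0)

From the two frames, the orange cone sits at roughly (12.7, 1.8) before and (10.8, 2.8) after.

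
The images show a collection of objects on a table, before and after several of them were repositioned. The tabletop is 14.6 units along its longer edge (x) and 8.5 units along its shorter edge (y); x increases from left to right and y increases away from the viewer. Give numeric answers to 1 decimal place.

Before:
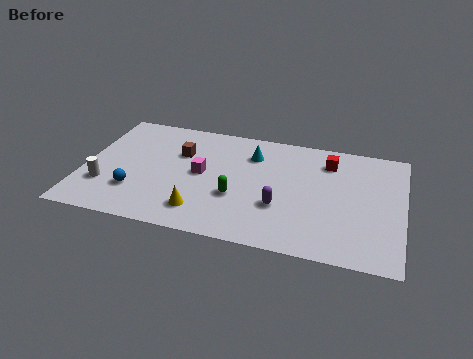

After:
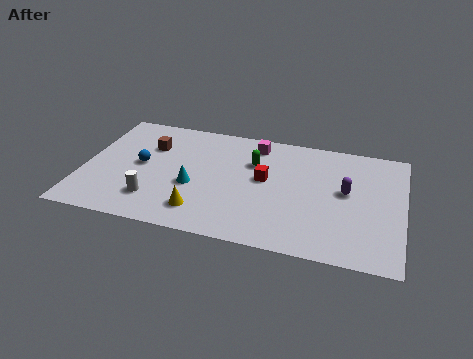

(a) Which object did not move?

the yellow cone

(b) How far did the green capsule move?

2.8

From (7.1, 3.1) to (7.7, 5.8), the green capsule covered √(0.6² + 2.7²) ≈ 2.8 units.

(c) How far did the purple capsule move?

3.4

From (9.1, 2.9) to (12.0, 4.7), the purple capsule covered √(2.9² + 1.8²) ≈ 3.4 units.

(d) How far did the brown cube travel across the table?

1.4

From (4.3, 5.7) to (2.9, 5.9), the brown cube covered √(1.4² + 0.2²) ≈ 1.4 units.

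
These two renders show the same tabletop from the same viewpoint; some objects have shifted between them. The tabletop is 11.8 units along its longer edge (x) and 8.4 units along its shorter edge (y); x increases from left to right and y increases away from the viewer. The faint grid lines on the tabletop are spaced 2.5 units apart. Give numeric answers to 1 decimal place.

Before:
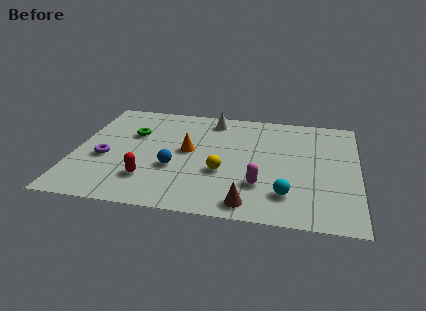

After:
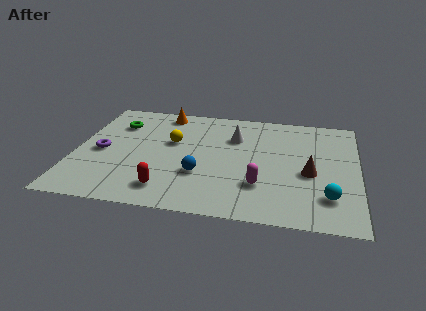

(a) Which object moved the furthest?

the brown cone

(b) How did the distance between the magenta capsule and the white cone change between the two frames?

-1.6

The distance was about 5.3 in the first image and 3.7 in the second, so they moved 1.6 units closer together.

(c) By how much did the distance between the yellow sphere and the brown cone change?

+3.6

They were about 2.4 units apart before and 6.0 after — 3.6 units further apart.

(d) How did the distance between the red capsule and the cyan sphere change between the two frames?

+0.9

They were about 5.7 units apart before and 6.6 after — 0.9 units further apart.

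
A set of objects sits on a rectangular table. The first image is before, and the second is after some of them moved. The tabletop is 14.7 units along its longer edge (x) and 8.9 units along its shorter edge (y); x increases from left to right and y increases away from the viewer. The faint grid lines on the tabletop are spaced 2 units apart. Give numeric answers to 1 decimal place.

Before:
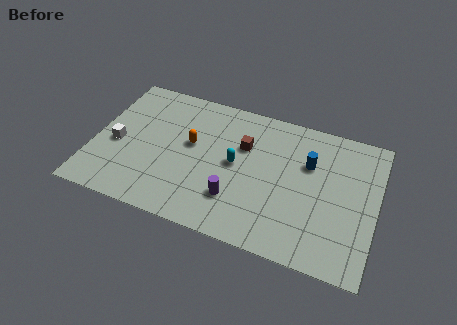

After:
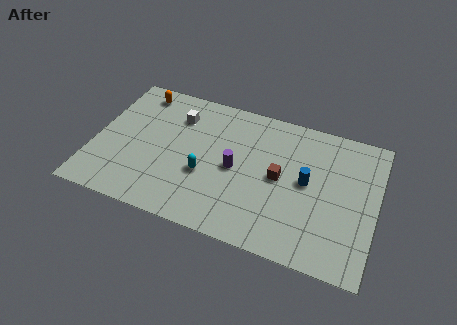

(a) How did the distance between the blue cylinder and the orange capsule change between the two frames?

+3.5

The distance was about 6.2 in the first image and 9.7 in the second, so they moved 3.5 units further apart.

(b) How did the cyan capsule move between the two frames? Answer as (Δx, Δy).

(-1.5, -1.2)

From the two frames, the cyan capsule sits at roughly (7.4, 4.6) before and (5.9, 3.4) after.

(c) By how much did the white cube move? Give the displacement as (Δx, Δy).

(2.9, 2.8)

The white cube was at about (1.2, 3.9) and moved to about (4.1, 6.7).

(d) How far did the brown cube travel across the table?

2.4

The brown cube was near (7.7, 5.9) before and (9.7, 4.5) after, so it travelled √(2.0² + 1.4²) ≈ 2.4 units.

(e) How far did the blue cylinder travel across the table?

1.2

The blue cylinder was near (11.1, 5.9) before and (11.1, 4.7) after, so it travelled √(0.0² + 1.2²) ≈ 1.2 units.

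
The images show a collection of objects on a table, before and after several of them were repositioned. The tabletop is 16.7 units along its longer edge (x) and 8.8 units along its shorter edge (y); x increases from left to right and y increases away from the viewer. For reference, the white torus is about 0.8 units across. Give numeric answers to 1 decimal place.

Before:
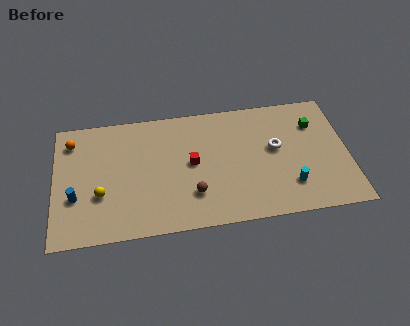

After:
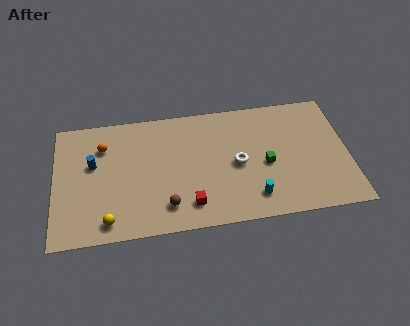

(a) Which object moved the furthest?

the green cube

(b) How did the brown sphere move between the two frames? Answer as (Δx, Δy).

(-1.5, -0.6)

The brown sphere was at about (7.8, 2.4) and moved to about (6.3, 1.8).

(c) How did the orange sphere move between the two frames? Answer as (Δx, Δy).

(1.8, -0.6)

The orange sphere was at about (1.0, 7.1) and moved to about (2.8, 6.5).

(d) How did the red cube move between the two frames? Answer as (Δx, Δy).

(-0.2, -2.9)

The red cube was at about (7.8, 4.6) and moved to about (7.6, 1.7).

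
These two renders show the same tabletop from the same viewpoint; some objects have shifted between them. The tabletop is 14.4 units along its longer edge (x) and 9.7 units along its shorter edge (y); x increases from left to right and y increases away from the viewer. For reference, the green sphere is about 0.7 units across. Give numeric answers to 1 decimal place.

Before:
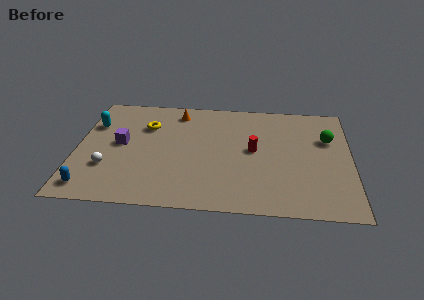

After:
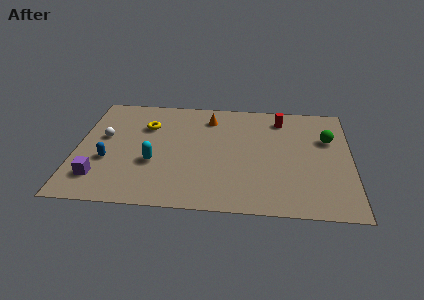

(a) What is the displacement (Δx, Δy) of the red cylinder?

(1.4, 2.9)

From the two frames, the red cylinder sits at roughly (9.3, 5.1) before and (10.7, 8.0) after.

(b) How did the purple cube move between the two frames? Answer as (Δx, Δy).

(-1.0, -3.0)

The purple cube started near (2.3, 5.1) and ended near (1.3, 2.1).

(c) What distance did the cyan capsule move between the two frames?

4.5

The cyan capsule moved from about (0.8, 6.7) to (4.1, 3.6), a distance of √(3.3² + 3.1²) ≈ 4.5.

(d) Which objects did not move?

the yellow torus and the green sphere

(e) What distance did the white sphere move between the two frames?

2.6

From (1.7, 3.0) to (1.4, 5.6), the white sphere covered √(0.3² + 2.6²) ≈ 2.6 units.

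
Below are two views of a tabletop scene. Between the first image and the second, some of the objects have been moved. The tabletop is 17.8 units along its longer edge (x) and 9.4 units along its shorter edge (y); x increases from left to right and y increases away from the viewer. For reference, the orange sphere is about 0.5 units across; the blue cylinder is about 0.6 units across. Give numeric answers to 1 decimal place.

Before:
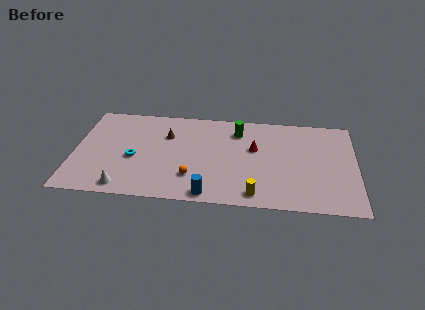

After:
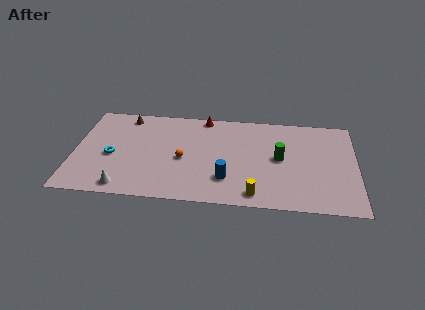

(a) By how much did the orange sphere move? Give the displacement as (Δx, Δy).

(-0.6, 1.7)

The orange sphere started near (7.5, 2.5) and ended near (6.9, 4.2).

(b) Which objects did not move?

the yellow cylinder and the white cone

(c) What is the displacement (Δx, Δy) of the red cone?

(-3.3, 2.9)

From the two frames, the red cone sits at roughly (11.4, 5.7) before and (8.1, 8.6) after.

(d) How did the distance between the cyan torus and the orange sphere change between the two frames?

+0.5

They were about 4.0 units apart before and 4.5 after — 0.5 units further apart.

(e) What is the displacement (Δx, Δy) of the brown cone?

(-2.7, 1.7)

From the two frames, the brown cone sits at roughly (5.8, 6.5) before and (3.1, 8.2) after.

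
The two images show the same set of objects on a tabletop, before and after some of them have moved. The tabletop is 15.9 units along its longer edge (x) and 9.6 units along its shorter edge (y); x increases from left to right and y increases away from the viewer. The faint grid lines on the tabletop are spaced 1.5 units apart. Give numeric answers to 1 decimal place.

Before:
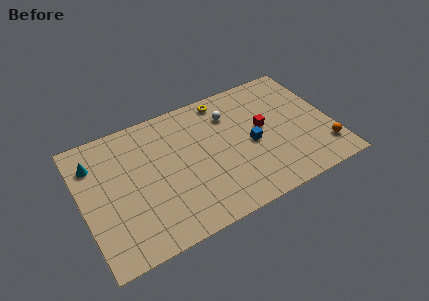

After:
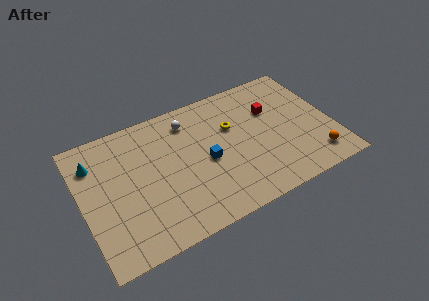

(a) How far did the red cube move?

1.3

The red cube was near (11.6, 5.3) before and (12.3, 6.4) after, so it travelled √(0.7² + 1.1²) ≈ 1.3 units.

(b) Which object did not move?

the cyan cone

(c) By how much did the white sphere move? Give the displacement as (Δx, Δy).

(-2.6, 0.6)

The white sphere was at about (9.7, 7.2) and moved to about (7.1, 7.8).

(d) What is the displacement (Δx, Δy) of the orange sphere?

(-0.7, -0.4)

The orange sphere was at about (15.1, 2.1) and moved to about (14.4, 1.7).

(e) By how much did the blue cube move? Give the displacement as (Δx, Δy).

(-2.9, 0.0)

From the two frames, the blue cube sits at roughly (10.7, 4.4) before and (7.8, 4.4) after.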